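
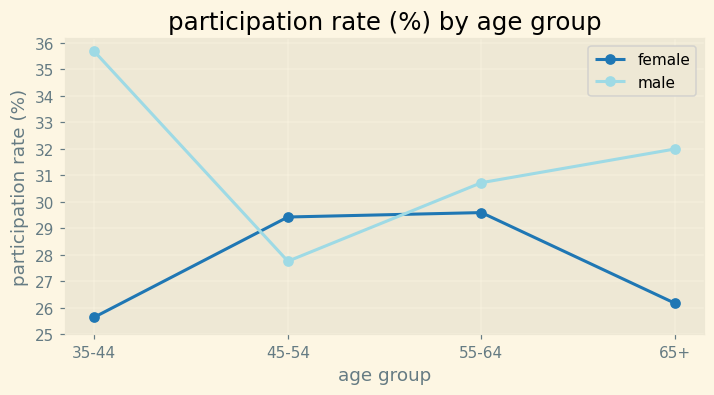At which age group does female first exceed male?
35-44: female ≈ 26 vs male ≈ 36 (not yet); 45-54: female ≈ 29 vs male ≈ 28 (first crossover).

45-54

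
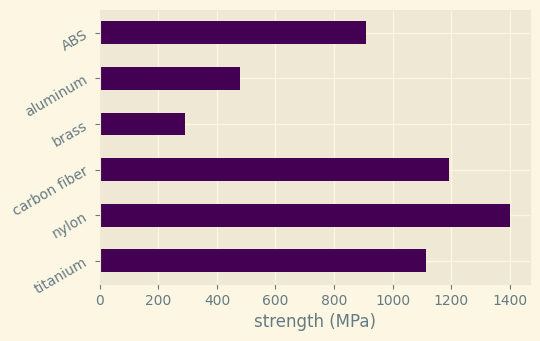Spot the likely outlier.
brass ≈ 200; the rest sit between ≈ 400 and ≈ 1400.

brass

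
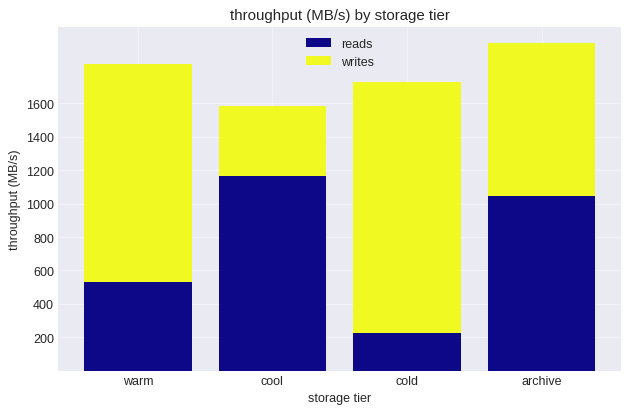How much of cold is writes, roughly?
writes top ≈ 1800, bottom ≈ 200; segment ≈ 1600.

≈ 1600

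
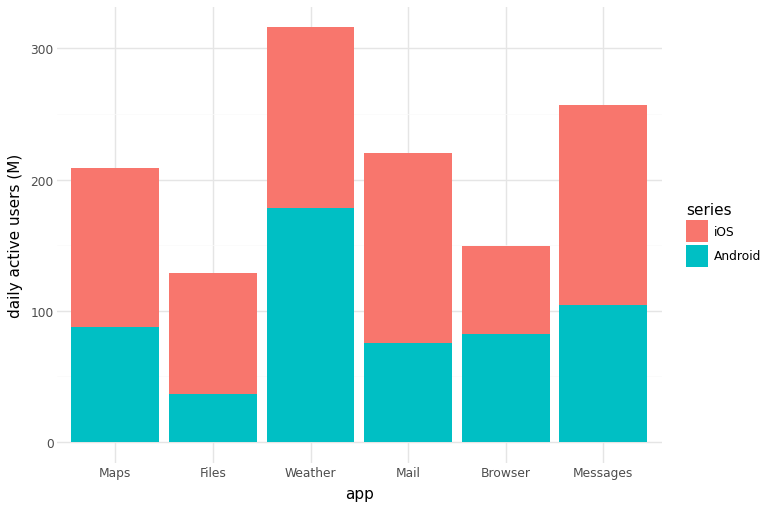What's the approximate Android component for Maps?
≈ 100

Android top ≈ 100, bottom ≈ 0; segment ≈ 100.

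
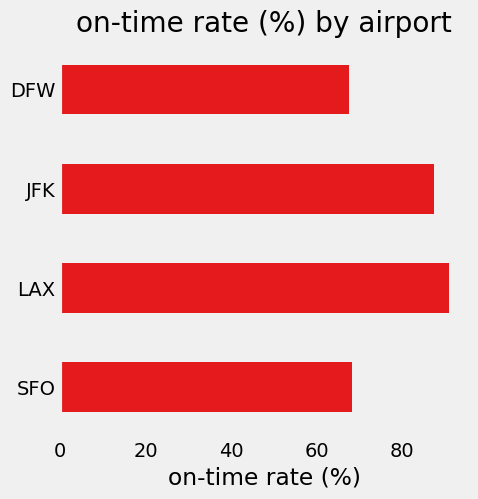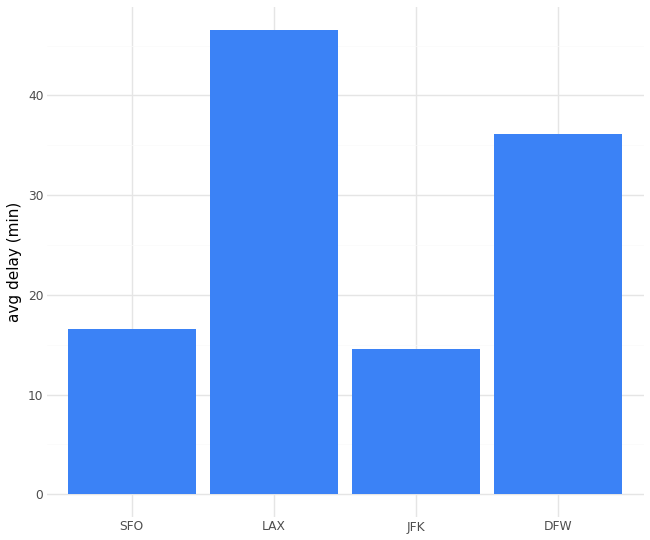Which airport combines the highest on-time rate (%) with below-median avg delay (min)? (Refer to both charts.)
JFK

Chart 2 median avg delay (min) ≈ 25; below-median airports: SFO, JFK. Among those, JFK has the highest on-time rate (%) (≈ 90).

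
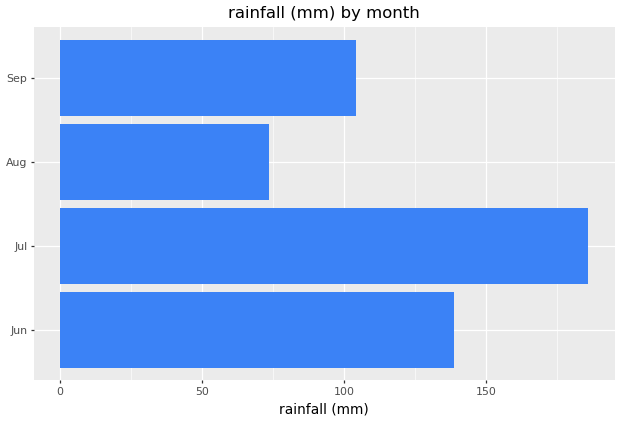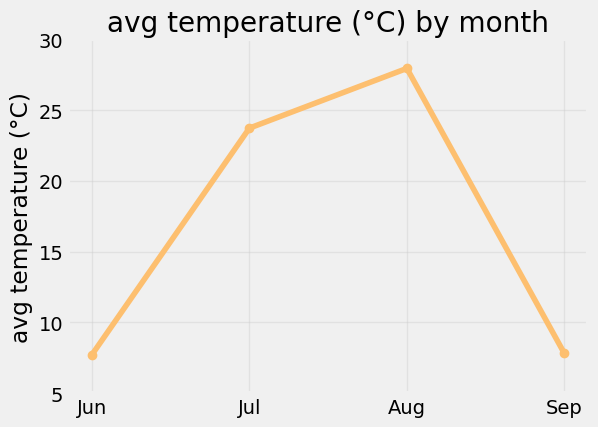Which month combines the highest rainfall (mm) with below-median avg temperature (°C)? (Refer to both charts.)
Jun

Chart 2 median avg temperature (°C) ≈ 15; below-median months: Jun, Sep. Among those, Jun has the highest rainfall (mm) (≈ 140).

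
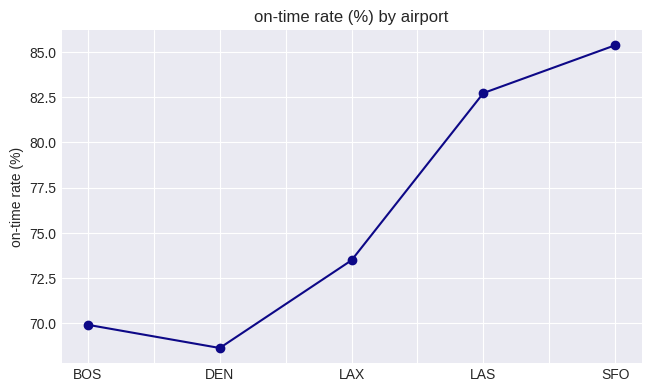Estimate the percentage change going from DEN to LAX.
DEN ≈ 68, LAX ≈ 74; (74 − 68) / 68 ≈ +8.8%.

≈ +8.8%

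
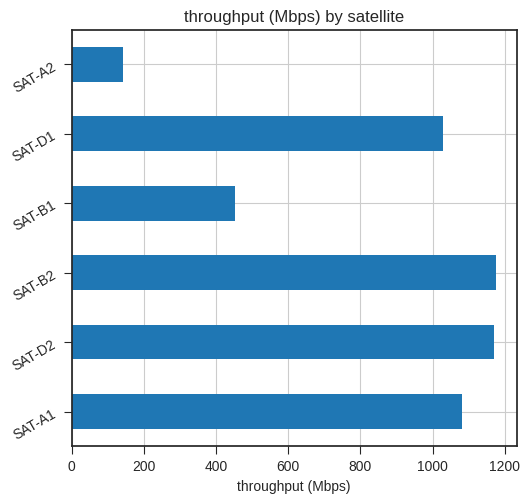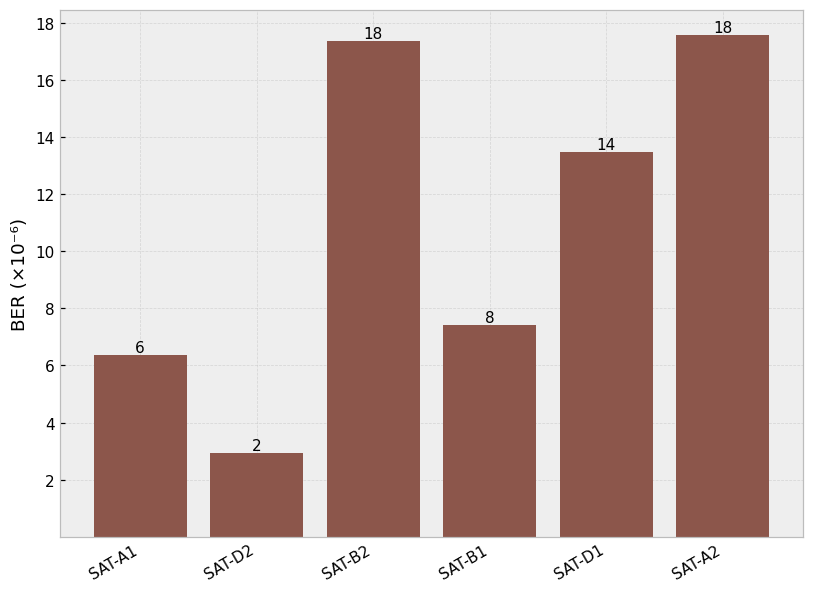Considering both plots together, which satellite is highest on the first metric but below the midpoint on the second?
SAT-D2

Chart 2 median BER (×10⁻⁶) ≈ 10; below-median satellites: SAT-A1, SAT-D2, SAT-B1. Among those, SAT-D2 has the highest throughput (Mbps) (≈ 1200).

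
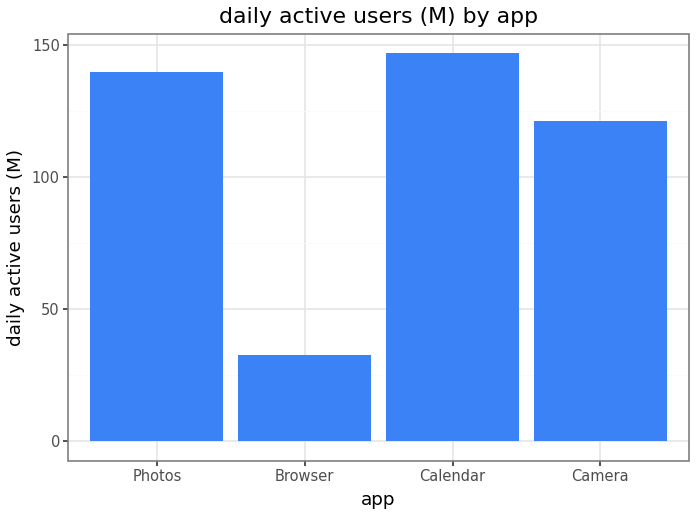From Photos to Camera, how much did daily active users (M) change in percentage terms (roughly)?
≈ -14.3%

Photos ≈ 140, Camera ≈ 120; (120 − 140) / 140 ≈ -14.3%.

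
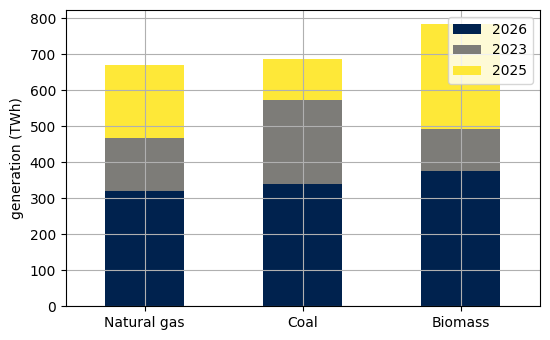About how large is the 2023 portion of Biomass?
2023 top ≈ 500, bottom ≈ 400; segment ≈ 100.

≈ 100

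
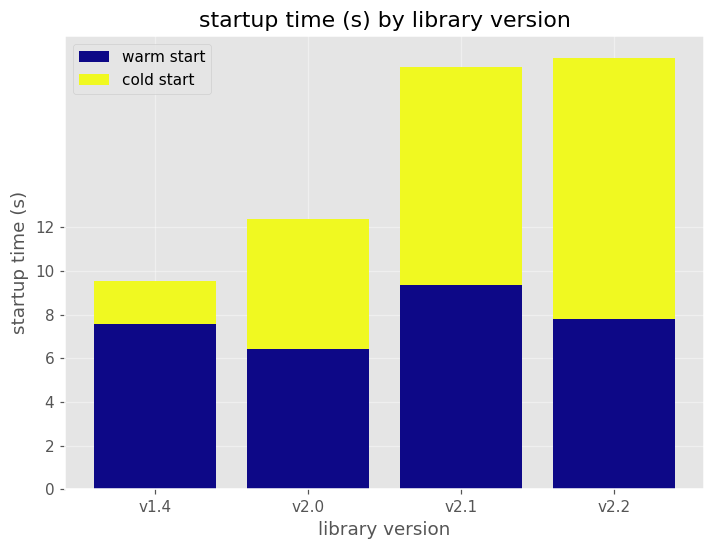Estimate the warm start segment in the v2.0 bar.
≈ 6

warm start top ≈ 6, bottom ≈ 0; segment ≈ 6.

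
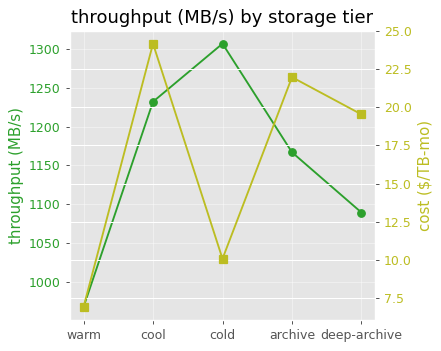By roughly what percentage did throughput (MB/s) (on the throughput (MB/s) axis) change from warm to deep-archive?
warm ≈ 950, deep-archive ≈ 1100; (1100 − 950) / 950 ≈ +15.8%.

≈ +15.8%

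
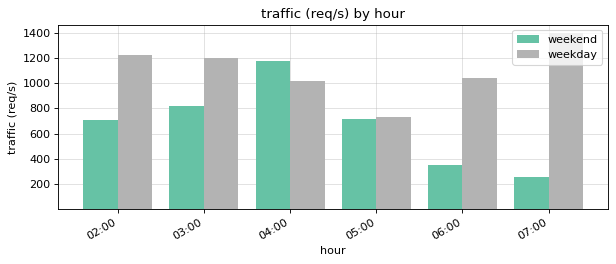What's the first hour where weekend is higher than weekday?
04:00

03:00: weekend ≈ 800 vs weekday ≈ 1200 (not yet); 04:00: weekend ≈ 1200 vs weekday ≈ 1000 (first crossover).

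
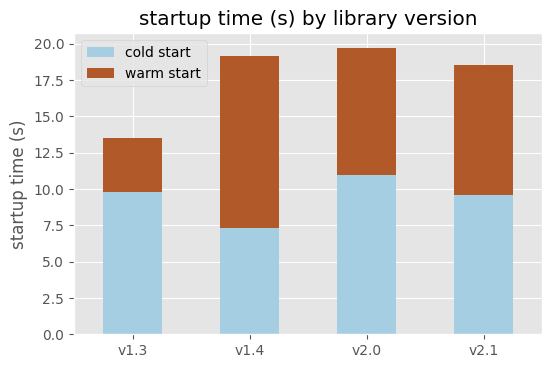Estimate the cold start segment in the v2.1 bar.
cold start top ≈ 10, bottom ≈ 0; segment ≈ 10.

≈ 10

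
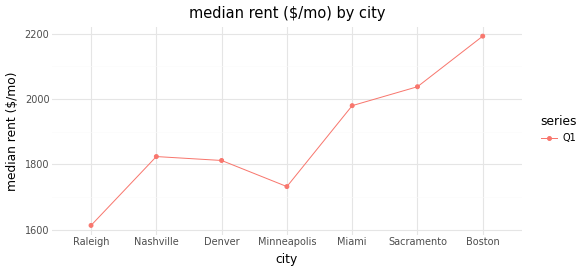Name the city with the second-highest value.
Sacramento

Top 3: Boston ≈ 2200, Sacramento ≈ 2050, Miami ≈ 2000.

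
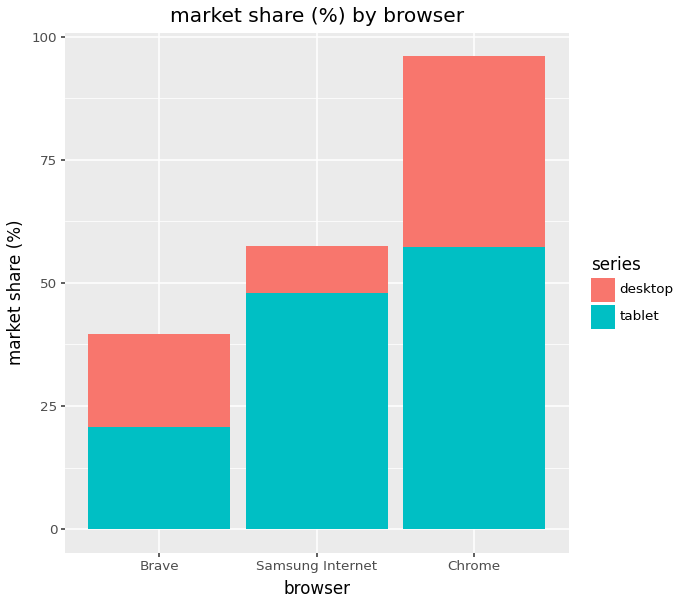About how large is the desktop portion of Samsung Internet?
desktop top ≈ 60, bottom ≈ 50; segment ≈ 10.

≈ 10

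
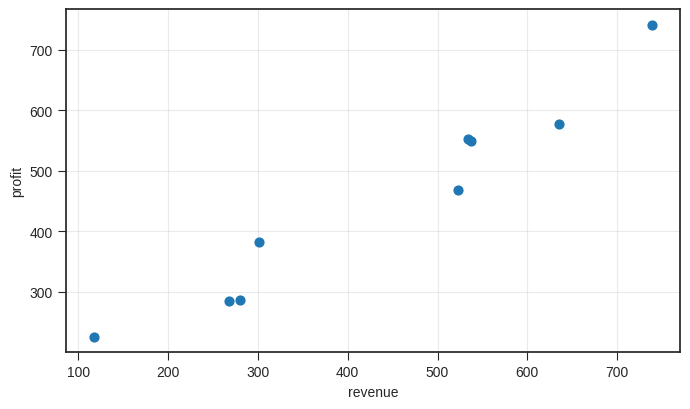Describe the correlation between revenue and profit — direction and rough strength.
Points are positively correlated; strong (|r| ≈ 1.0).

positive, strong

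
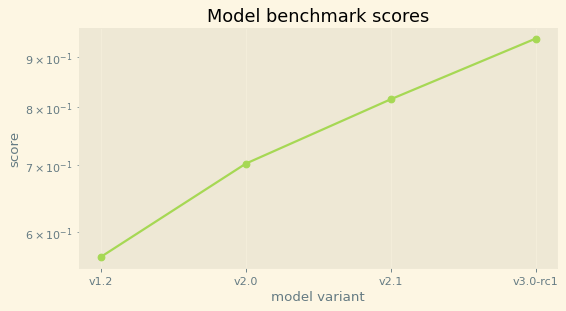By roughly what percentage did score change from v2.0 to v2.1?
v2.0 ≈ 0.70, v2.1 ≈ 0.80; (0.80 − 0.70) / 0.70 ≈ +14.3%.

≈ +14.3%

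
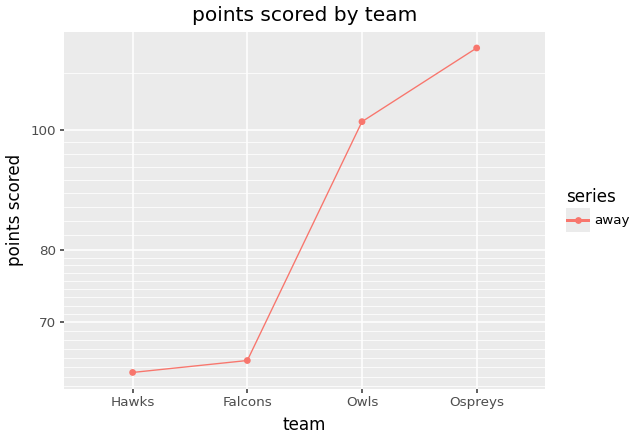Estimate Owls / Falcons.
Owls ≈ 100, Falcons ≈ 65; 100/65 ≈ 1.54.

≈ 1.54×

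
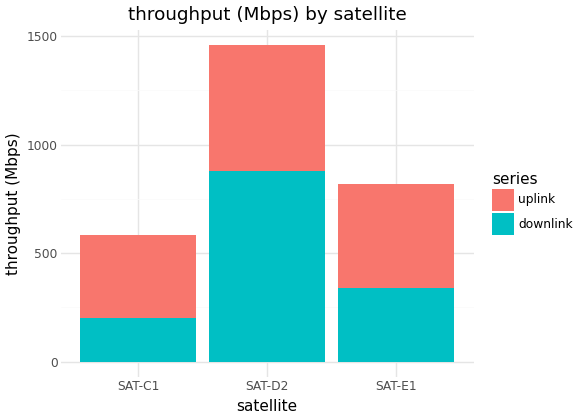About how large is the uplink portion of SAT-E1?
≈ 400

uplink top ≈ 800, bottom ≈ 400; segment ≈ 400.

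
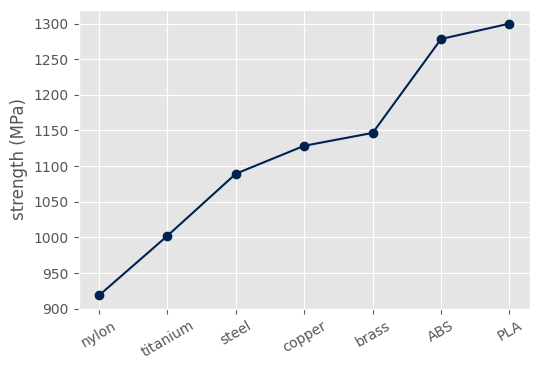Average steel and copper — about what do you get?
(1100 + 1150) / 2 ≈ 1125.

≈ 1125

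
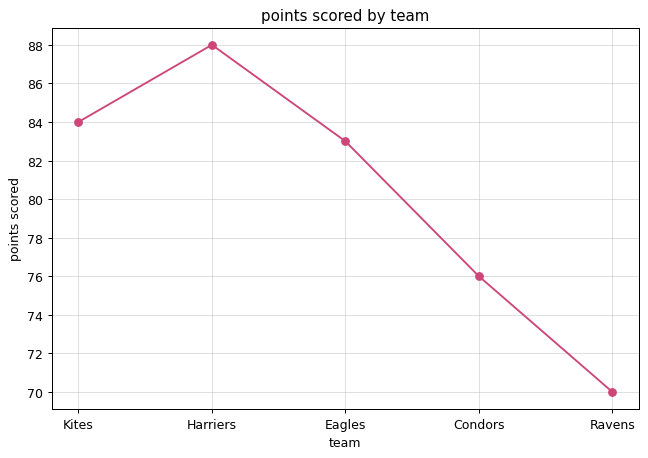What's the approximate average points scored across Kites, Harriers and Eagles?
(84 + 88 + 84) / 3 ≈ 85.

≈ 85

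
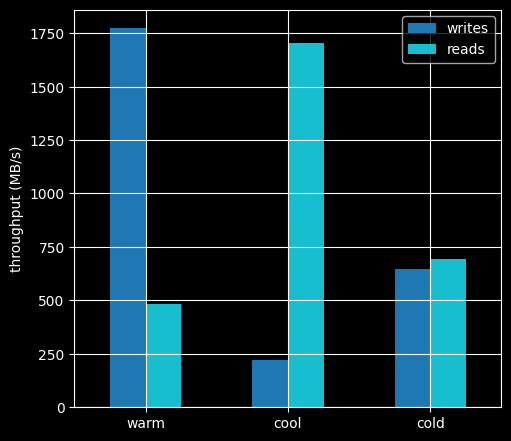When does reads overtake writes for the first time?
cool

warm: reads ≈ 400 vs writes ≈ 1800 (not yet); cool: reads ≈ 1800 vs writes ≈ 200 (first crossover).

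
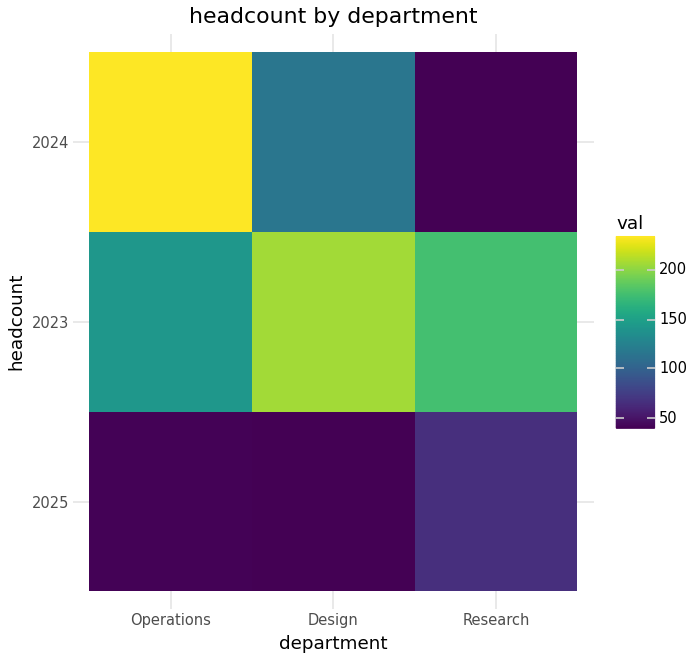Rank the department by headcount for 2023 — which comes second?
Research

Top 3 for 2023: Design ≈ 200, Research ≈ 180, Operations ≈ 140.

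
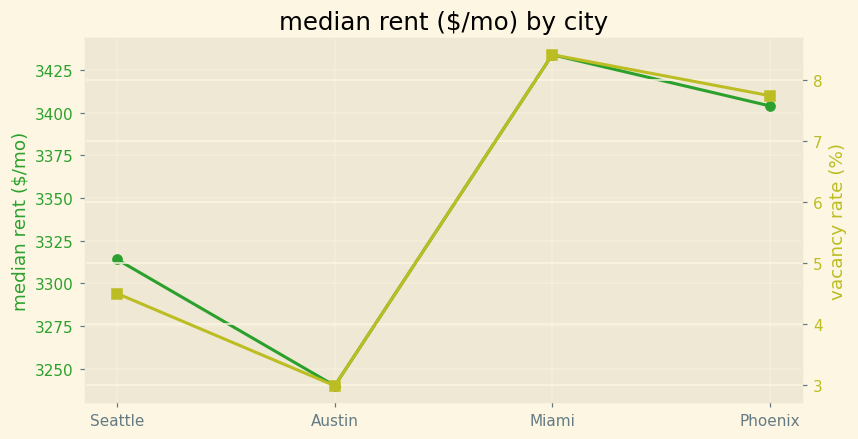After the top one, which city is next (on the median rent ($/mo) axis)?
Top 3 (on the median rent ($/mo) axis): Miami ≈ 3440, Phoenix ≈ 3400, Seattle ≈ 3320.

Phoenix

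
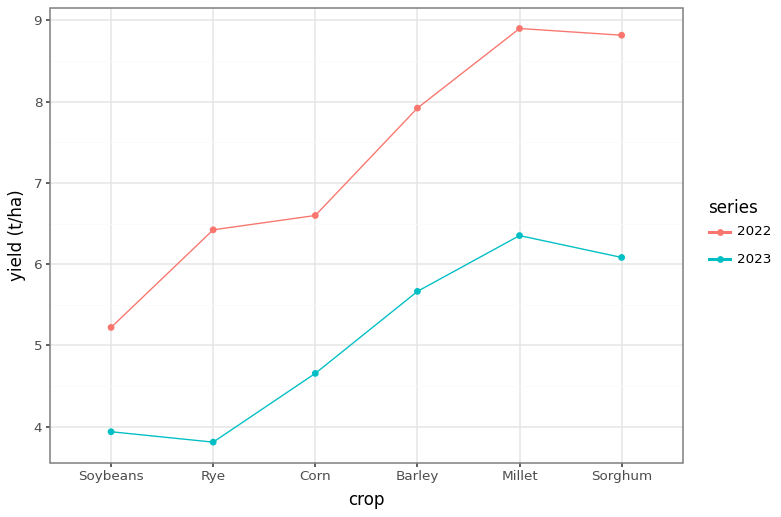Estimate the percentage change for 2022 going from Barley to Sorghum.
Barley ≈ 8.0, Sorghum ≈ 9.0; (9.0 − 8.0) / 8.0 ≈ +12.5%.

≈ +12.5%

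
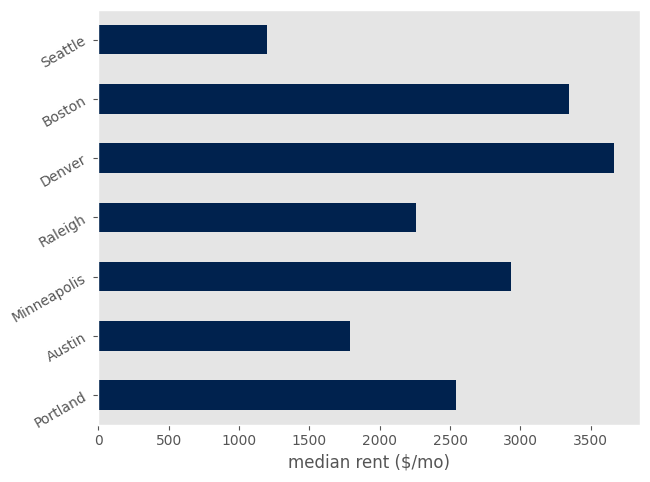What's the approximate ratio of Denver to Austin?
≈ 1.75×

Denver ≈ 3500, Austin ≈ 2000; 3500/2000 ≈ 1.75.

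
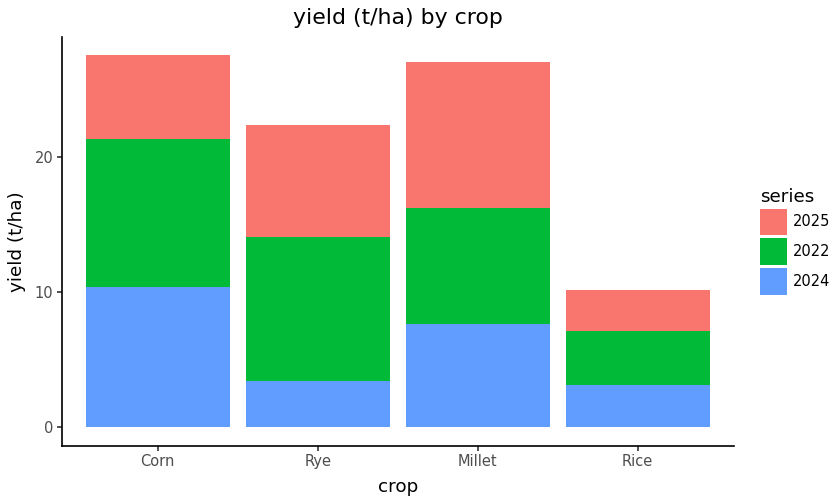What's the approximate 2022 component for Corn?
≈ 10

2022 top ≈ 20, bottom ≈ 10; segment ≈ 10.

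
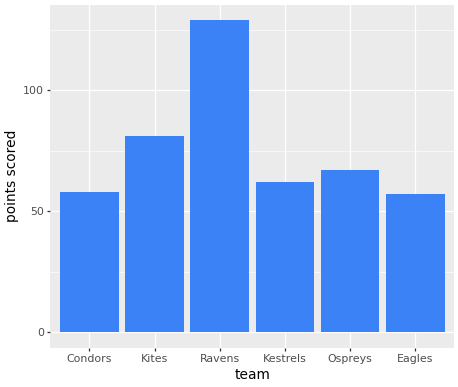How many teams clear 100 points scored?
Above 100: Ravens.

1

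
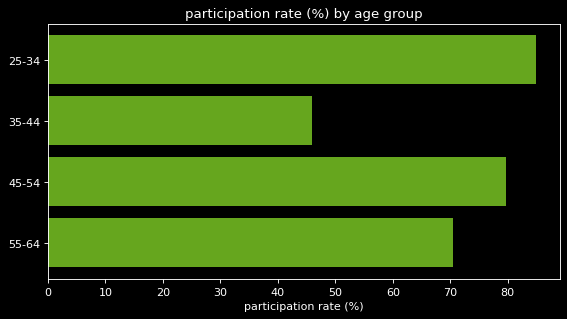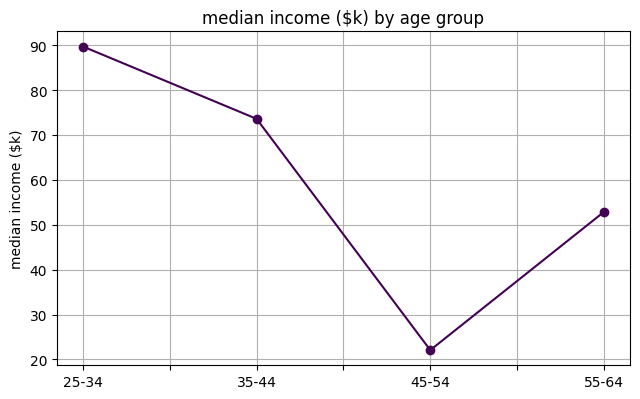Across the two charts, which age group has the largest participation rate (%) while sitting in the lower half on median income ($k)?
Chart 2 median median income ($k) ≈ 60; below-median age groups: 45-54, 55-64. Among those, 45-54 has the highest participation rate (%) (≈ 80).

45-54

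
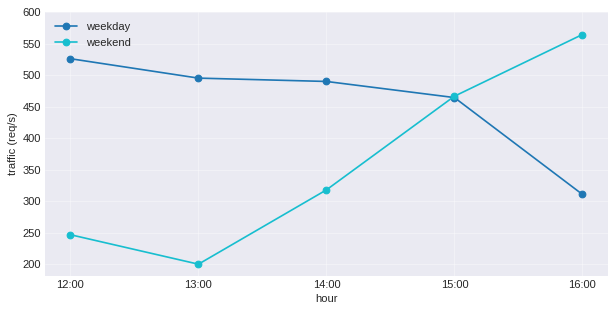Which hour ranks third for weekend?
14:00

Top 4 for weekend: 16:00 ≈ 550, 15:00 ≈ 450, 14:00 ≈ 300, 12:00 ≈ 250.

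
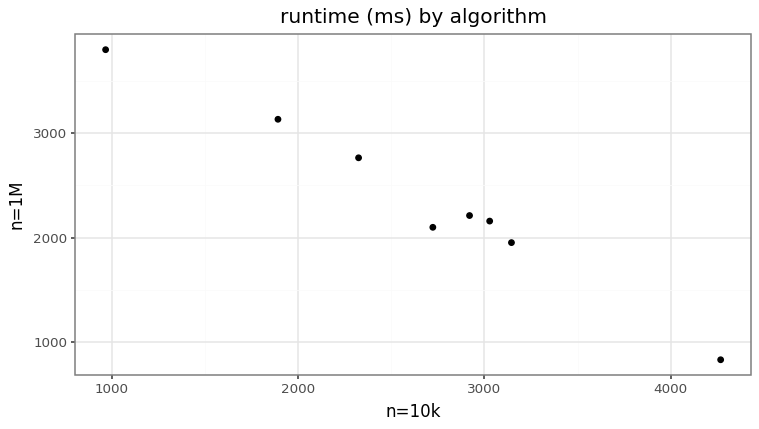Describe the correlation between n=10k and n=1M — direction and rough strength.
Points are negatively correlated; strong (|r| ≈ 1.0).

negative, strong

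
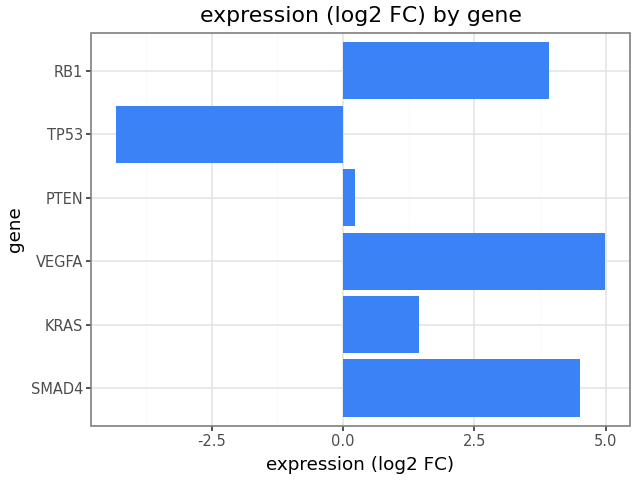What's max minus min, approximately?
Max VEGFA ≈ 5, min TP53 ≈ -4; range ≈ 9.

≈ 9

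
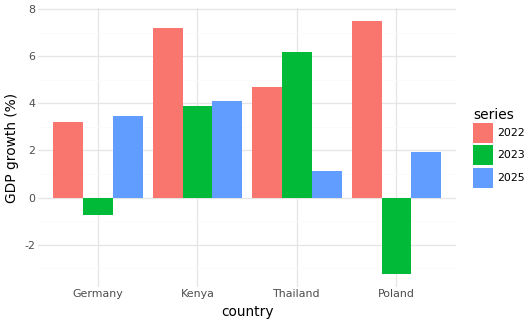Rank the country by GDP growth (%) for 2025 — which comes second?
Top 3 for 2025: Kenya ≈ 4, Germany ≈ 3, Poland ≈ 2.

Germany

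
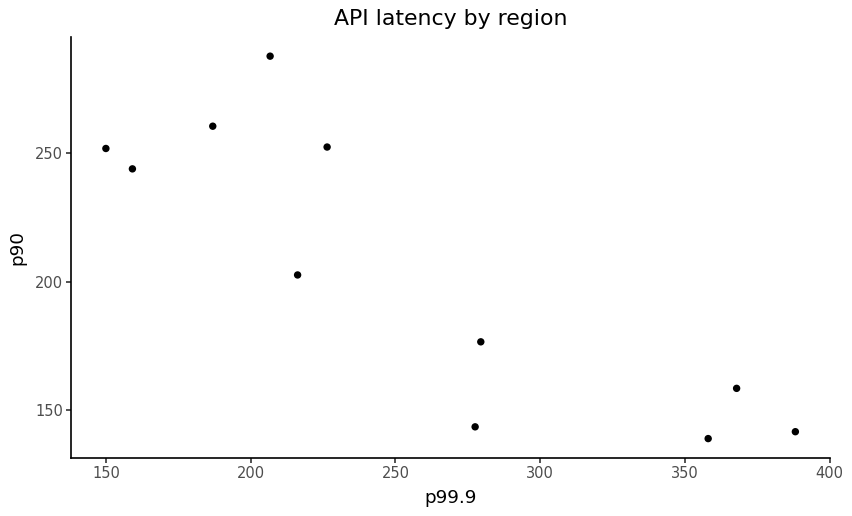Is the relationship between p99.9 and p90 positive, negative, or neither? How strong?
negative, strong

Points are negatively correlated; strong (|r| ≈ 0.9).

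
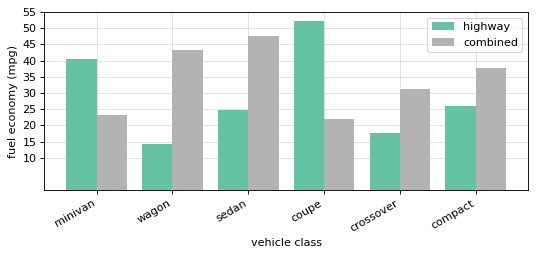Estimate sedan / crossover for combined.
≈ 1.67×

sedan ≈ 50, crossover ≈ 30; 50/30 ≈ 1.67.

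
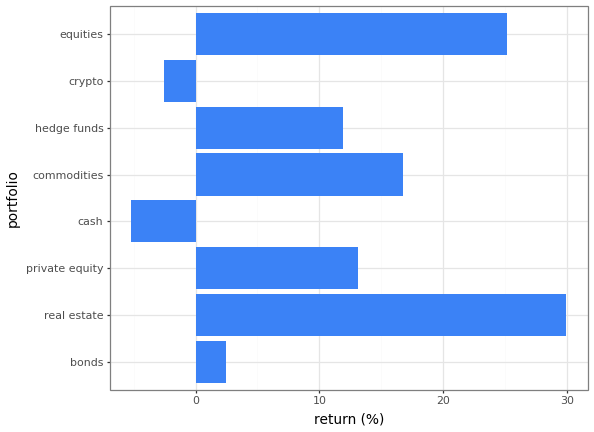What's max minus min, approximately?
Max real estate ≈ 30, min cash ≈ -5; range ≈ 35.

≈ 35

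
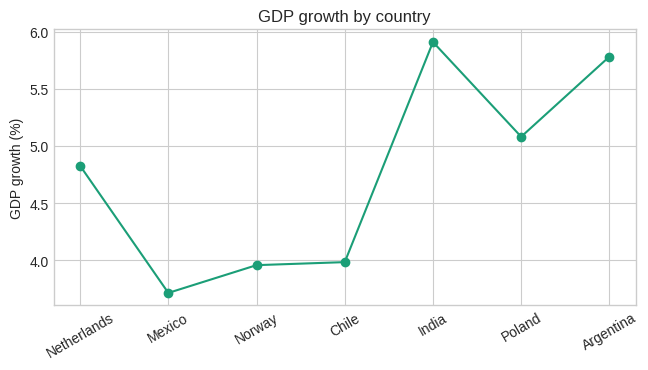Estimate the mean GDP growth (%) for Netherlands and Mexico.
≈ 4.3

(4.8 + 3.8) / 2 ≈ 4.3.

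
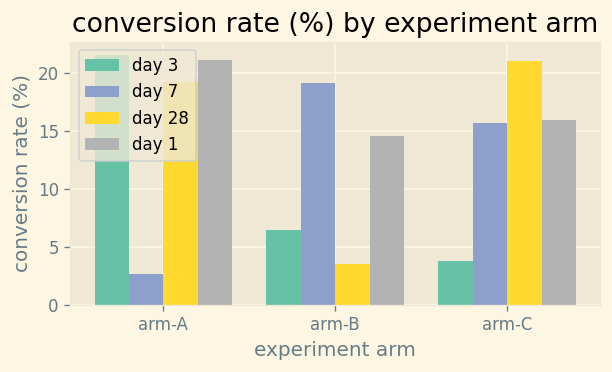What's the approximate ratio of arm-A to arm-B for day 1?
arm-A ≈ 22, arm-B ≈ 14; 22/14 ≈ 1.57.

≈ 1.57×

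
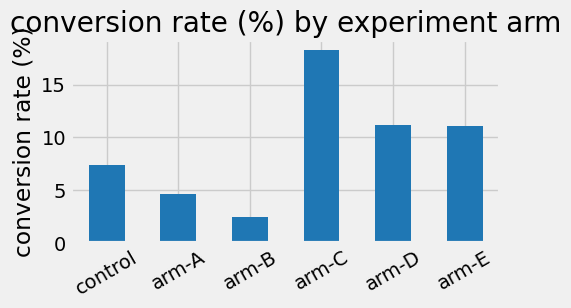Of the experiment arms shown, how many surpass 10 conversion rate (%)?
Above 10: arm-C, arm-D, arm-E.

3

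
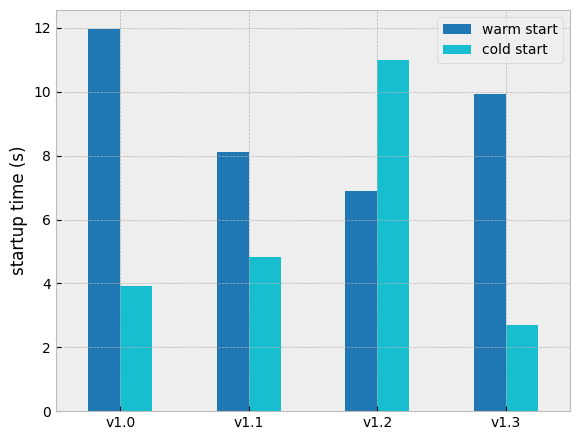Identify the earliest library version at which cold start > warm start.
v1.1: cold start ≈ 5 vs warm start ≈ 8 (not yet); v1.2: cold start ≈ 11 vs warm start ≈ 7 (first crossover).

v1.2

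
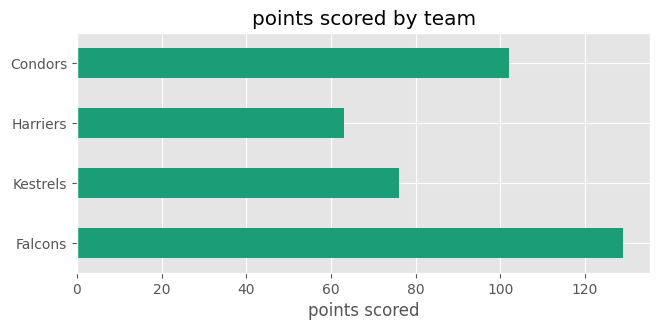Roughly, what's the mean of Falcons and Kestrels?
(120 + 80) / 2 ≈ 100.

≈ 100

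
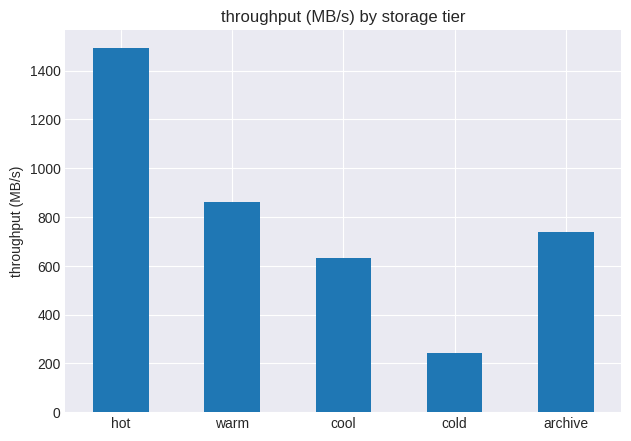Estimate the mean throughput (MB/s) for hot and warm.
≈ 1100

(1400 + 800) / 2 ≈ 1100.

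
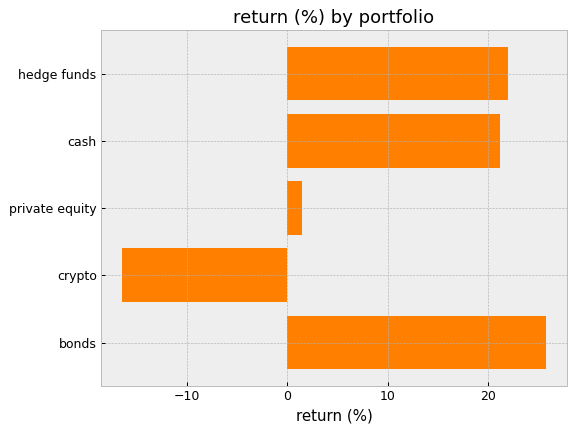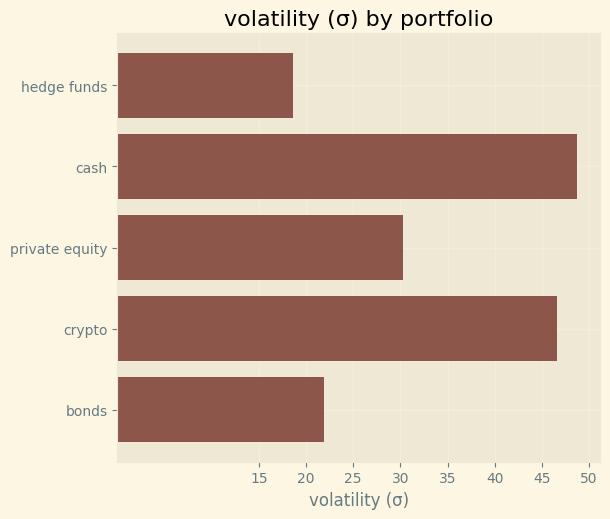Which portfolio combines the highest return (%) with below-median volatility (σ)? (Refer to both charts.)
bonds

Chart 2 median volatility (σ) ≈ 30; below-median portfolios: hedge funds, bonds. Among those, bonds has the highest return (%) (≈ 25).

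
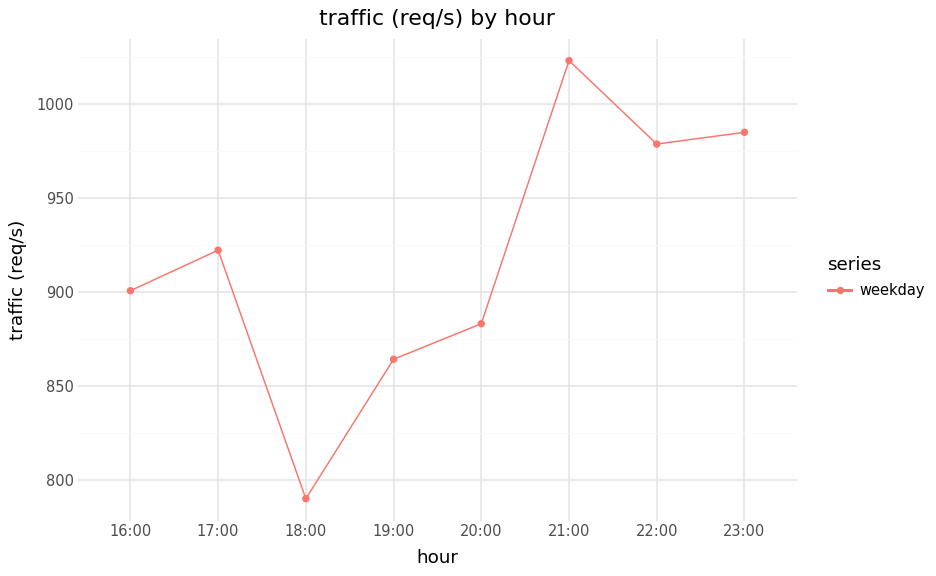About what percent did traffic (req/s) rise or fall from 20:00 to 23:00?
≈ +11.4%

20:00 ≈ 880, 23:00 ≈ 980; (980 − 880) / 880 ≈ +11.4%.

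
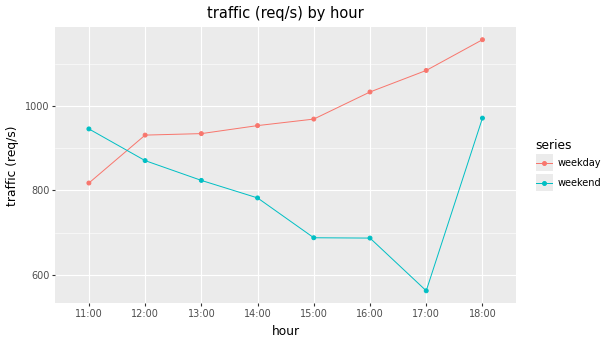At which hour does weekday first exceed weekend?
12:00

11:00: weekday ≈ 800 vs weekend ≈ 950 (not yet); 12:00: weekday ≈ 950 vs weekend ≈ 850 (first crossover).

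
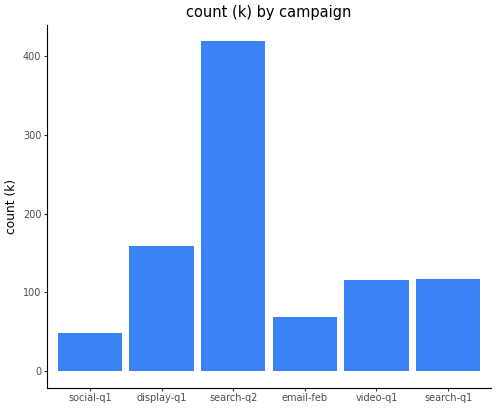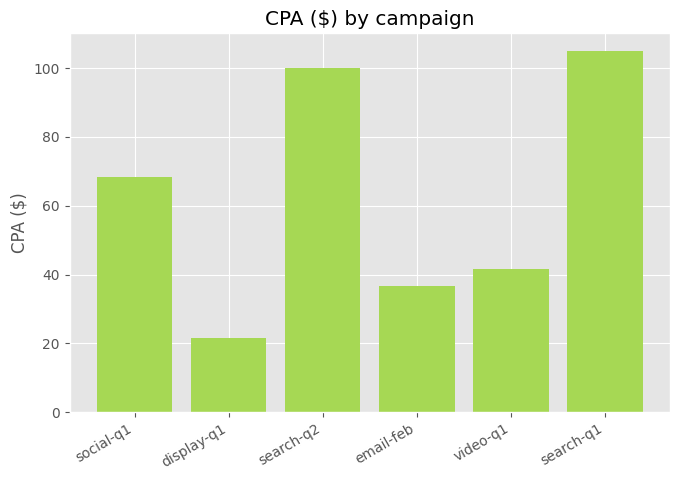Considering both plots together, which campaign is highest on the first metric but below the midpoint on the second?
display-q1

Chart 2 median CPA ($) ≈ 50; below-median campaigns: display-q1, email-feb, video-q1. Among those, display-q1 has the highest count (k) (≈ 150).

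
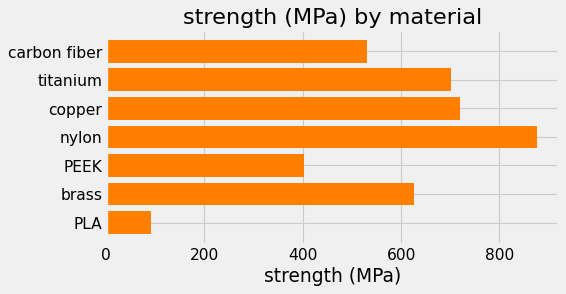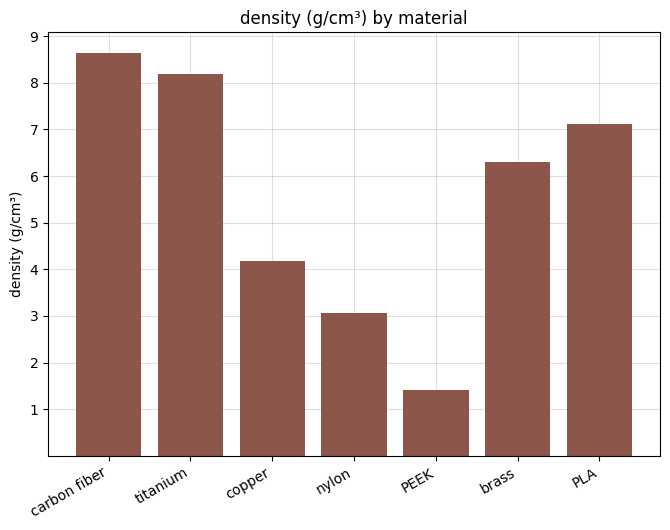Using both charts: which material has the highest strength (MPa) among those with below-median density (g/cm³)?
nylon

Chart 2 median density (g/cm³) ≈ 6; below-median materials: copper, nylon, PEEK. Among those, nylon has the highest strength (MPa) (≈ 900).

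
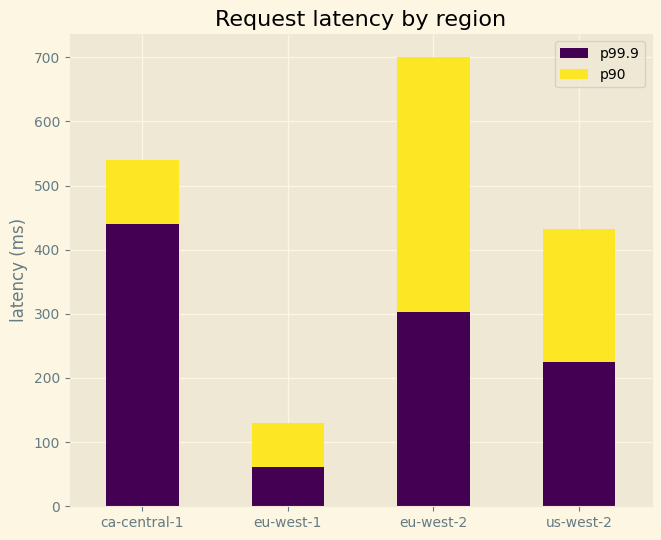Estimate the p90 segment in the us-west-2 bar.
≈ 200

p90 top ≈ 400, bottom ≈ 200; segment ≈ 200.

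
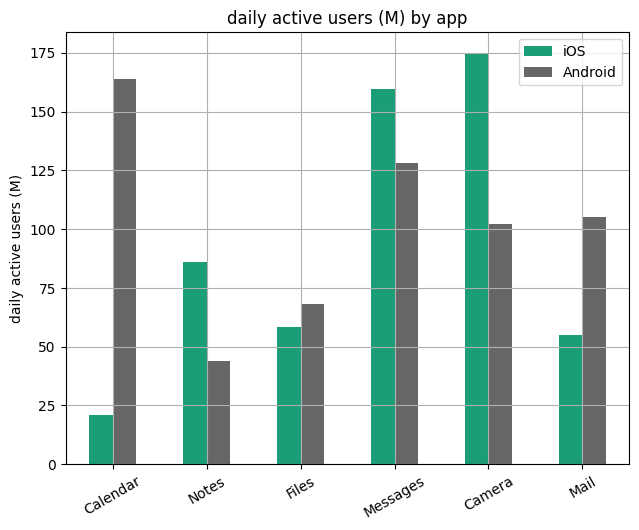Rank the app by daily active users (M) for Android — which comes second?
Top 3 for Android: Calendar ≈ 160, Messages ≈ 120, Mail ≈ 100.

Messages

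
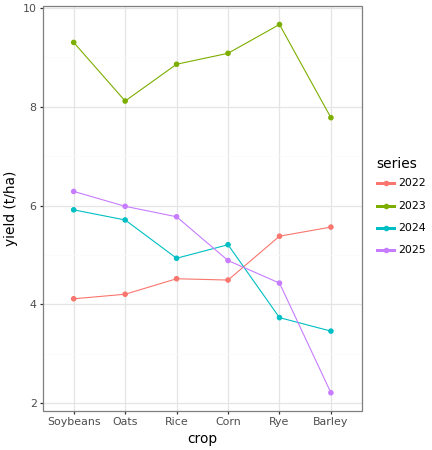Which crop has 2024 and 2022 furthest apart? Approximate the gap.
Barley: 2024 ≈ 3, 2022 ≈ 6 → gap ≈ 3. Next-largest (Soybeans) is only ≈ 2.

Barley, ≈ 3 t/ha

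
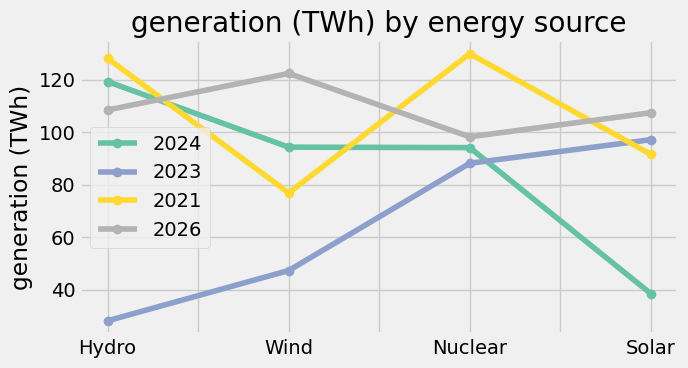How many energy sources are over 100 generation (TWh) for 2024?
Above 100: Hydro.

1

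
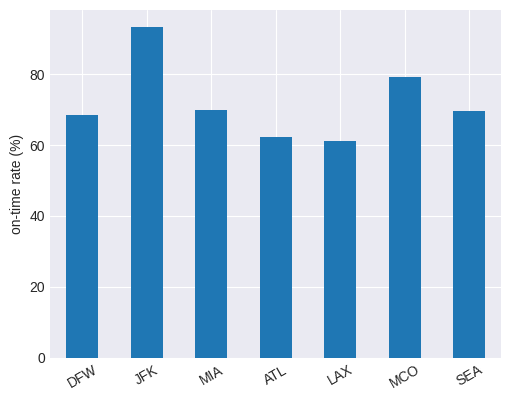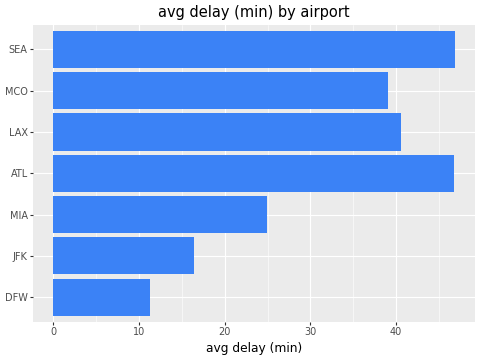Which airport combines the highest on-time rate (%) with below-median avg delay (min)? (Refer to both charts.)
JFK

Chart 2 median avg delay (min) ≈ 40; below-median airports: DFW, JFK, MIA. Among those, JFK has the highest on-time rate (%) (≈ 90).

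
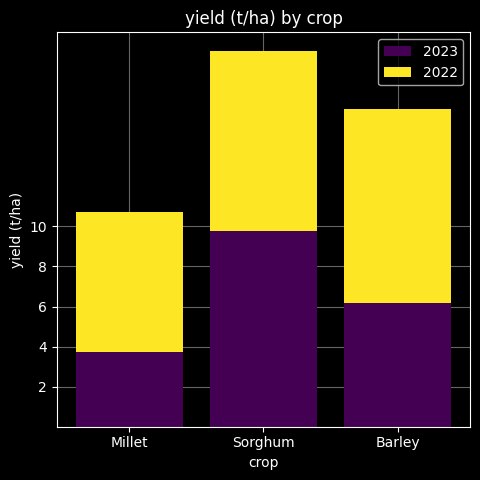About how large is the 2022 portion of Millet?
≈ 6

2022 top ≈ 10, bottom ≈ 4; segment ≈ 6.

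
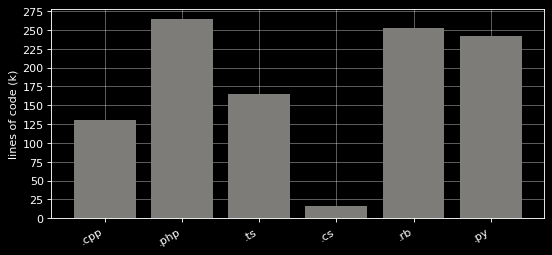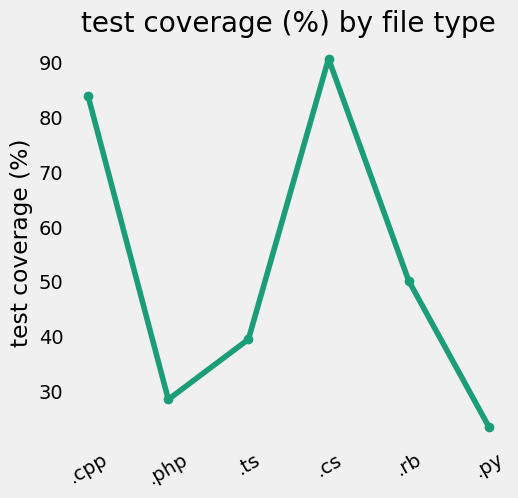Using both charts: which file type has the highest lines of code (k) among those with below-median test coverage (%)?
Chart 2 median test coverage (%) ≈ 40; below-median file types: .php, .ts, .py. Among those, .php has the highest lines of code (k) (≈ 275).

.php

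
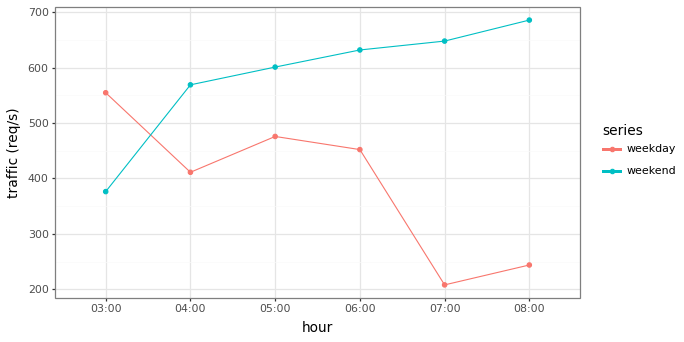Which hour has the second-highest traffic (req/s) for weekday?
05:00

Top 3 for weekday: 03:00 ≈ 550, 05:00 ≈ 500, 06:00 ≈ 450.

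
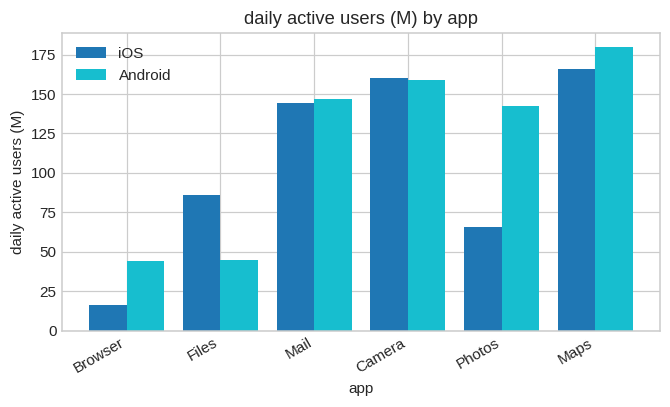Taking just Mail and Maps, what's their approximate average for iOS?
(140 + 160) / 2 ≈ 150.

≈ 150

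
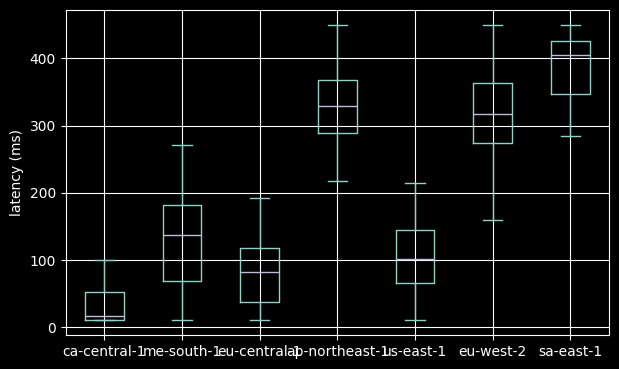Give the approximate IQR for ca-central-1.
≈ 50

Q3 ≈ 50, Q1 ≈ 0; IQR ≈ 50.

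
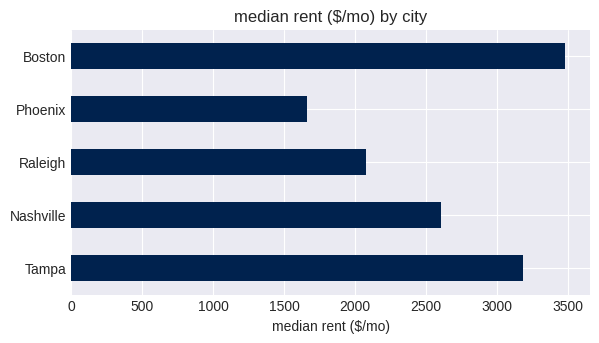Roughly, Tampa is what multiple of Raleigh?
≈ 1.5×

Tampa ≈ 3000, Raleigh ≈ 2000; 3000/2000 ≈ 1.5.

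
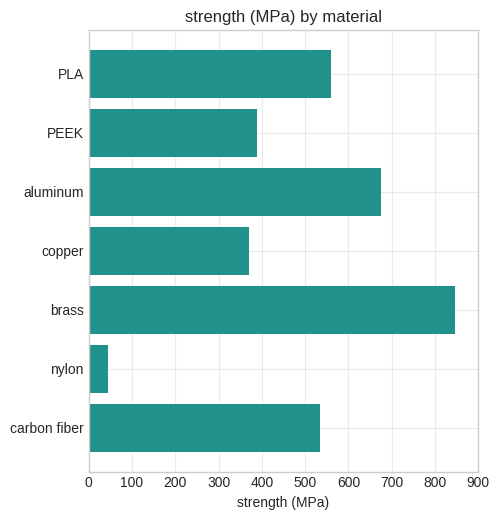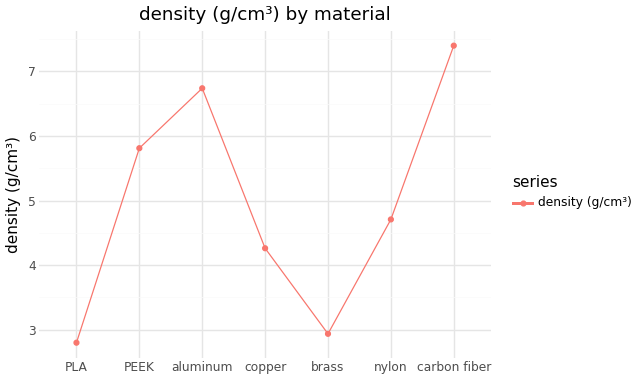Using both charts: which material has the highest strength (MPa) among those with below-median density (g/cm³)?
Chart 2 median density (g/cm³) ≈ 5; below-median materials: PLA, copper, brass. Among those, brass has the highest strength (MPa) (≈ 800).

brass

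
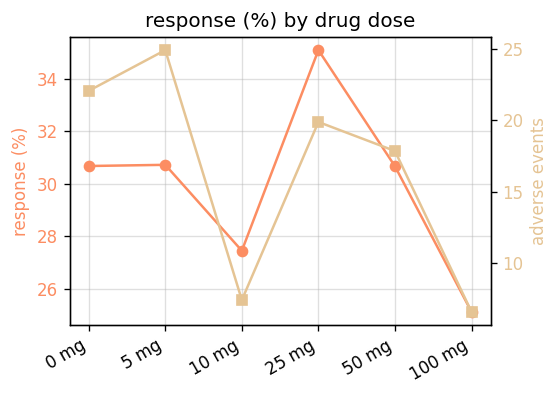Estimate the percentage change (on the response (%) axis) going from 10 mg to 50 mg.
10 mg ≈ 27, 50 mg ≈ 31; (31 − 27) / 27 ≈ +14.8%.

≈ +14.8%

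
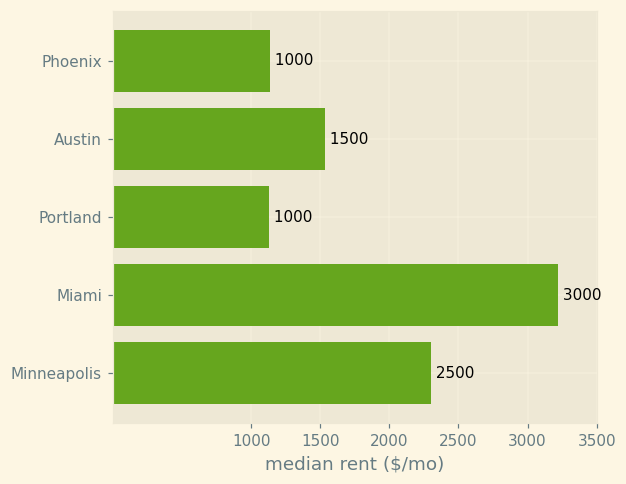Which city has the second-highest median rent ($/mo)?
Top 3: Miami ≈ 3000, Minneapolis ≈ 2500, Austin ≈ 1500.

Minneapolis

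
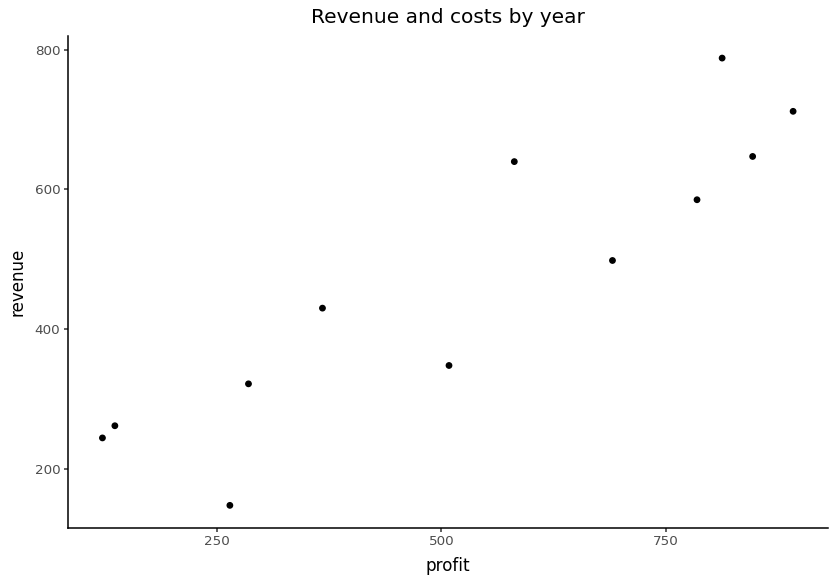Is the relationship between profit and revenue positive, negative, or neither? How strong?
positive, strong

Points are positively correlated; strong (|r| ≈ 0.9).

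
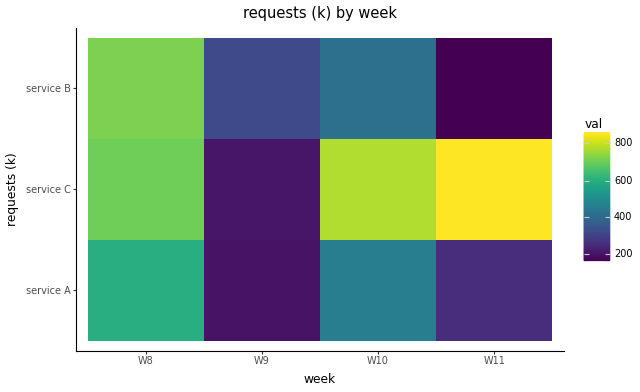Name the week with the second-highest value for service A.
Top 3 for service A: W8 ≈ 600, W10 ≈ 500, W11 ≈ 300.

W10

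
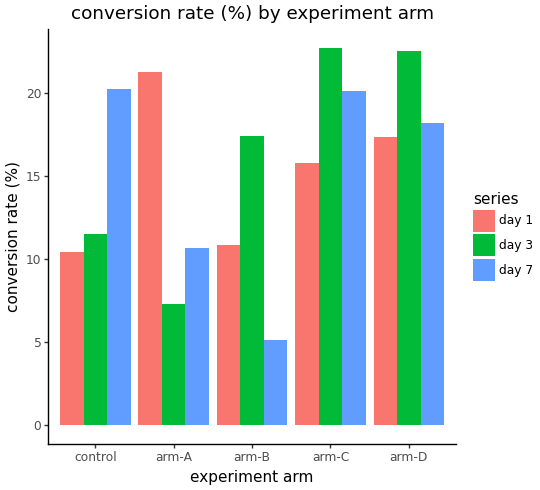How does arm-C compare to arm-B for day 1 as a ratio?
arm-C ≈ 16, arm-B ≈ 10; 16/10 ≈ 1.6.

≈ 1.6×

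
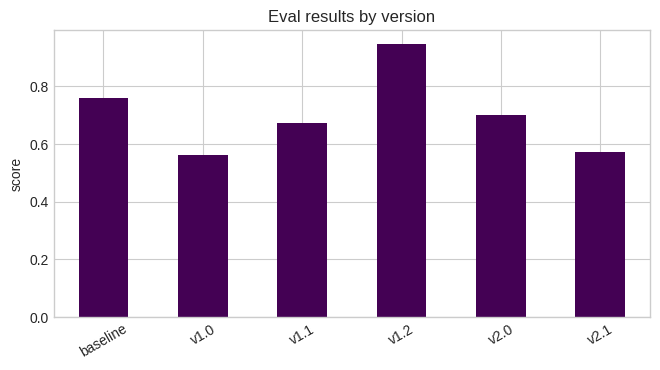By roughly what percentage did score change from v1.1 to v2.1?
v1.1 ≈ 0.7, v2.1 ≈ 0.6; (0.6 − 0.7) / 0.7 ≈ -14.3%.

≈ -14.3%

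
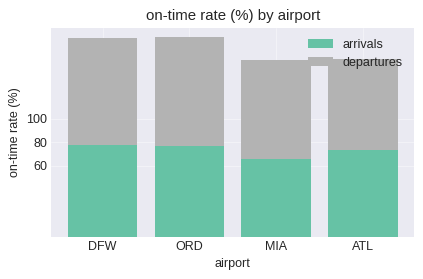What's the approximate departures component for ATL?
≈ 80

departures top ≈ 160, bottom ≈ 80; segment ≈ 80.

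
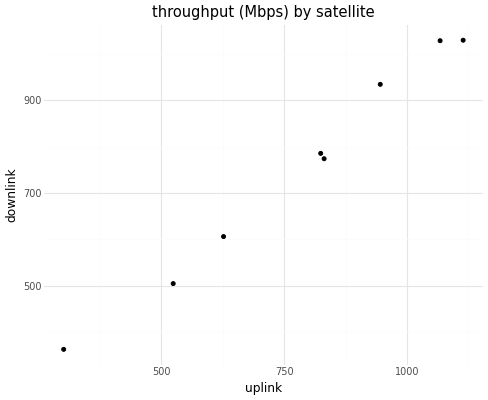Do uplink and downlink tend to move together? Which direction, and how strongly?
positive, strong

Points are positively correlated; strong (|r| ≈ 1.0).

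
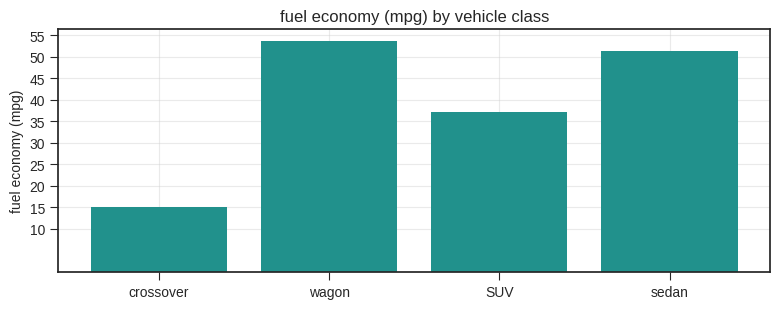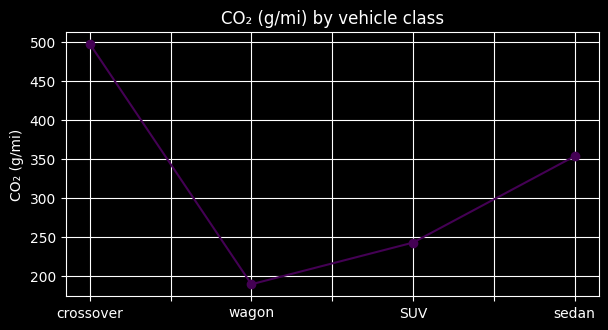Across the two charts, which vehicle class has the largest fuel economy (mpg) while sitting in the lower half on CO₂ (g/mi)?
wagon

Chart 2 median CO₂ (g/mi) ≈ 300; below-median vehicle classes: wagon, SUV. Among those, wagon has the highest fuel economy (mpg) (≈ 55).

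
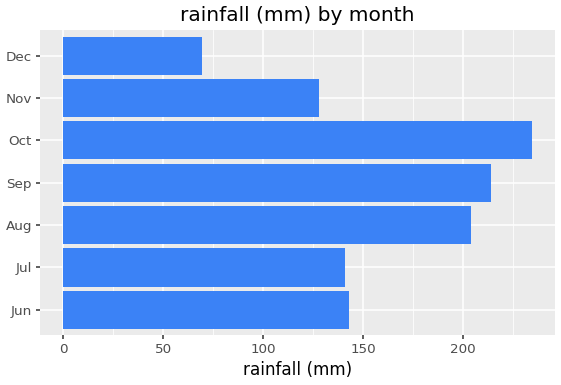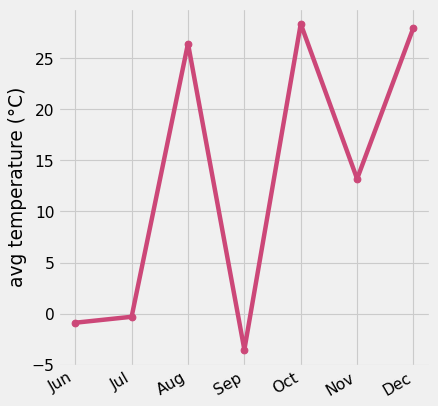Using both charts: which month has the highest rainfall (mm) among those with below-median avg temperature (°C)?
Sep

Chart 2 median avg temperature (°C) ≈ 15; below-median months: Jun, Jul, Sep. Among those, Sep has the highest rainfall (mm) (≈ 225).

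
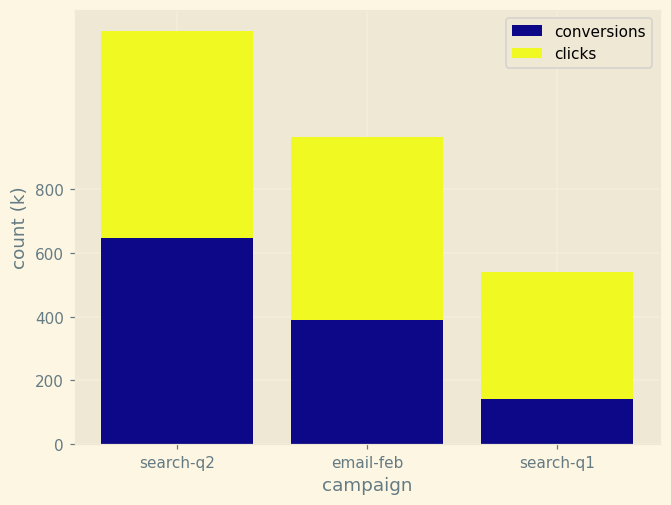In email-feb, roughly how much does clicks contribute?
clicks top ≈ 1000, bottom ≈ 400; segment ≈ 600.

≈ 600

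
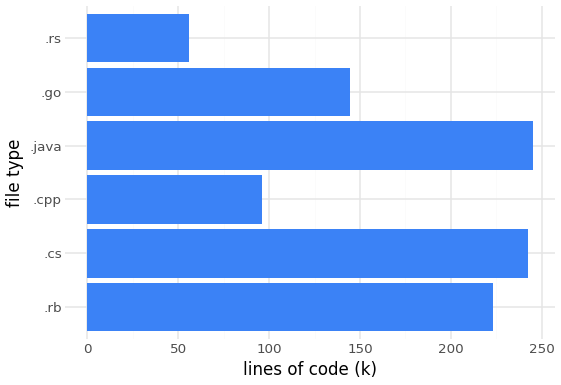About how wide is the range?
≈ 200

Max .java ≈ 250, min .rs ≈ 50; range ≈ 200.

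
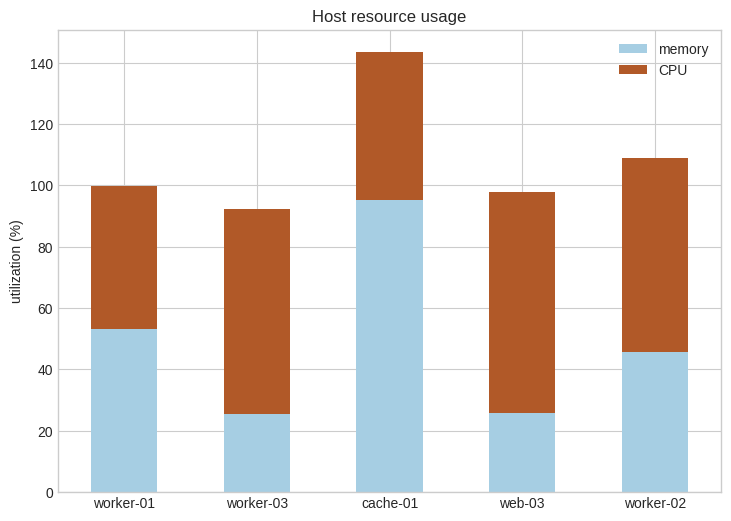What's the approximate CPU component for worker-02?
CPU top ≈ 100, bottom ≈ 40; segment ≈ 60.

≈ 60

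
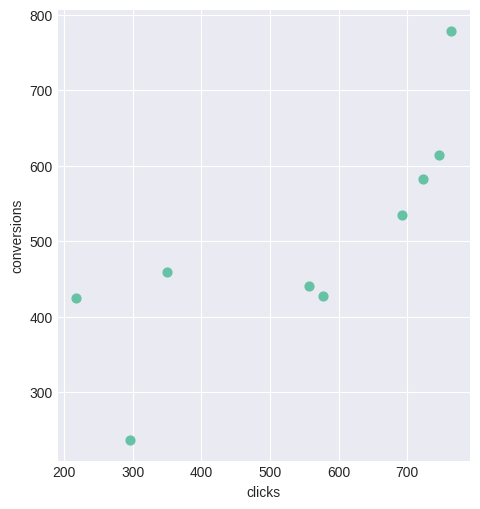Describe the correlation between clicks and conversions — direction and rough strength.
positive, strong

Points are positively correlated; strong (|r| ≈ 0.8).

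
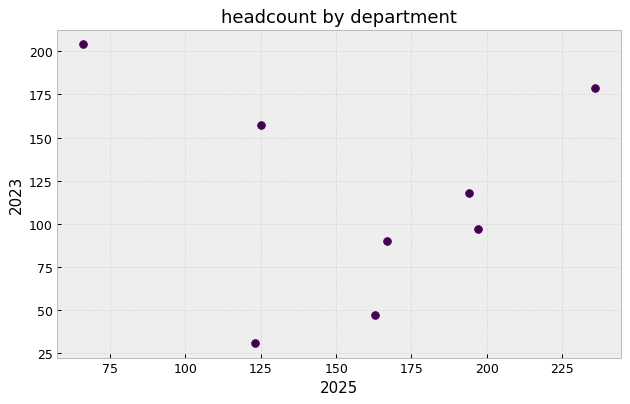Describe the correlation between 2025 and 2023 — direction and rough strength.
Points are roughly uncorrelated; weak (|r| ≈ 0.1).

no clear correlation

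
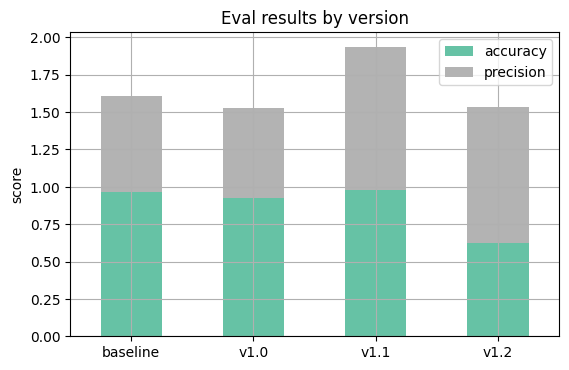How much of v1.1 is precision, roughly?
≈ 1.0

precision top ≈ 2.0, bottom ≈ 1.0; segment ≈ 1.0.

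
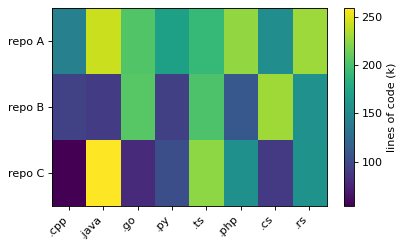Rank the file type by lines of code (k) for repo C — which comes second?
.ts

Top 3 for repo C: .java ≈ 260, .ts ≈ 220, .rs ≈ 160.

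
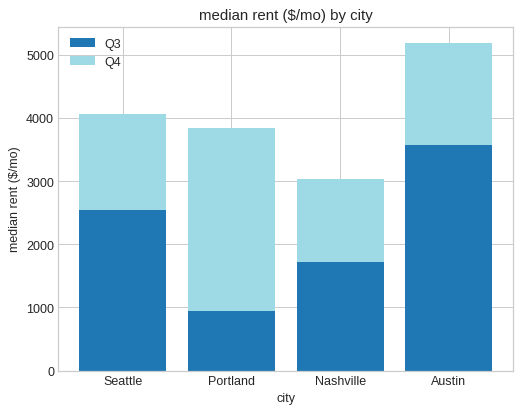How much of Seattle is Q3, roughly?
Q3 top ≈ 2500, bottom ≈ 0; segment ≈ 2500.

≈ 2500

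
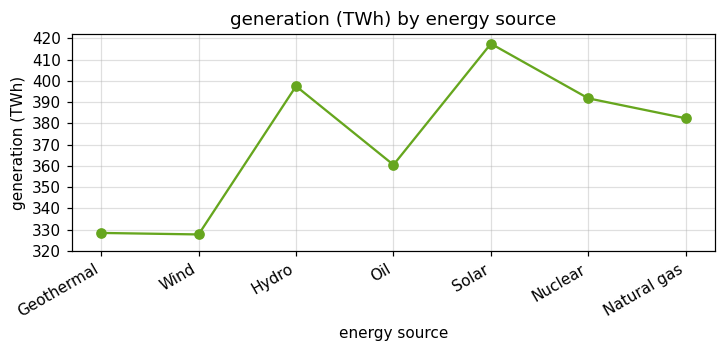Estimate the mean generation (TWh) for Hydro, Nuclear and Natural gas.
(400 + 390 + 380) / 3 ≈ 390.

≈ 390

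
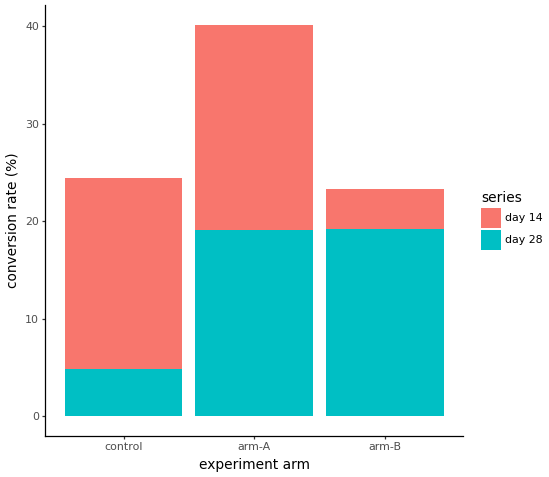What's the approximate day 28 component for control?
≈ 5

day 28 top ≈ 5, bottom ≈ 0; segment ≈ 5.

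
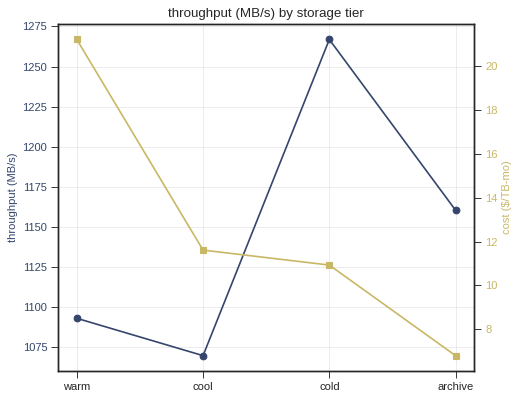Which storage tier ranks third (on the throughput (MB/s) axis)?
warm

Top 4 (on the throughput (MB/s) axis): cold ≈ 1260, archive ≈ 1160, warm ≈ 1100, cool ≈ 1060.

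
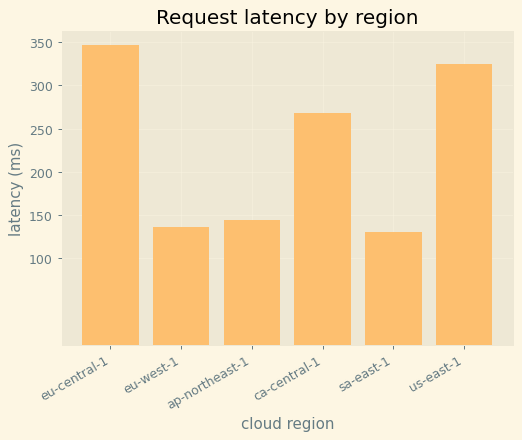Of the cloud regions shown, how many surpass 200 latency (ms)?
Above 200: eu-central-1, ca-central-1, us-east-1.

3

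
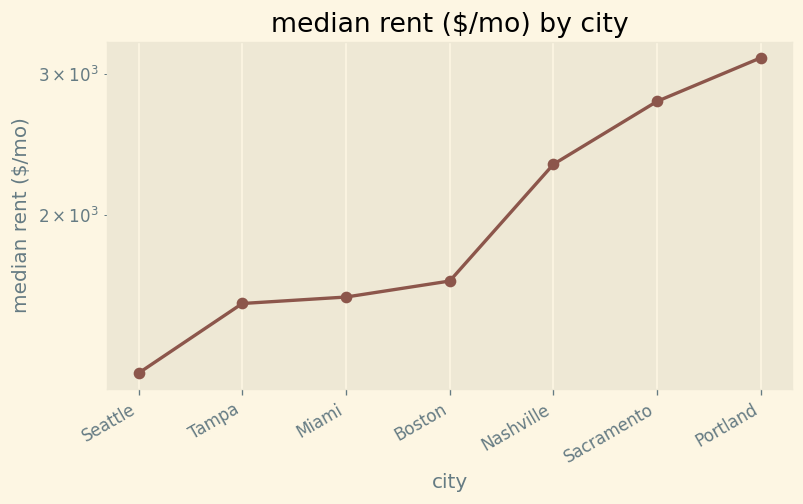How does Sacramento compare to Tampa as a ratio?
≈ 1.75×

Sacramento ≈ 2800, Tampa ≈ 1600; 2800/1600 ≈ 1.75.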